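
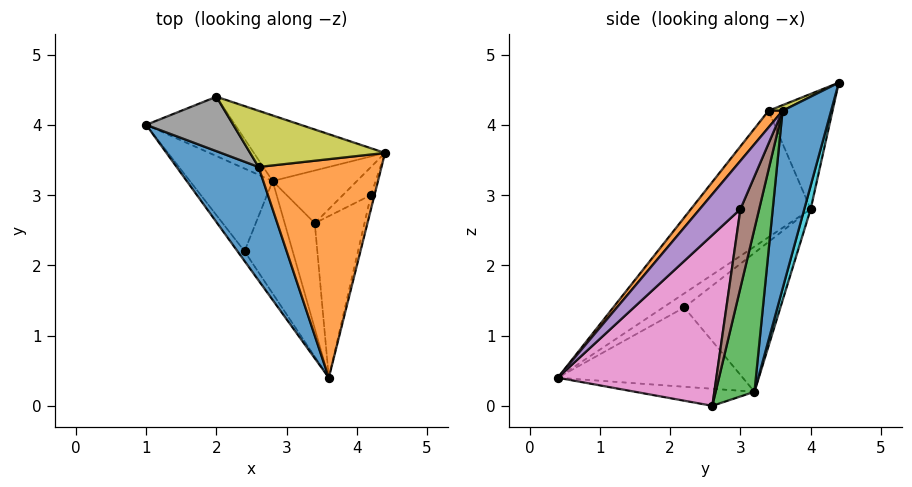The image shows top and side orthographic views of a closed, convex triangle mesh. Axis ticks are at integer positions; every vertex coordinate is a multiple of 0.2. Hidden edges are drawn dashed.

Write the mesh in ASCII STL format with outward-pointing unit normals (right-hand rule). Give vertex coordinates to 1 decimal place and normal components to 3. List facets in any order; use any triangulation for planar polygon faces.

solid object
 facet normal -0.603 -0.696 0.391
  outer loop
   vertex 2.6 3.4 4.2
   vertex 1.0 4.0 2.8
   vertex 3.6 0.4 0.4
  endloop
 endfacet
 facet normal 0.086 -0.771 0.631
  outer loop
   vertex 2.6 3.4 4.2
   vertex 3.6 0.4 0.4
   vertex 4.4 3.6 4.2
  endloop
 endfacet
 facet normal 0.615 0.721 -0.318
  outer loop
   vertex 2.8 3.2 0.2
   vertex 4.4 3.6 4.2
   vertex 3.4 2.6 0.0
  endloop
 endfacet
 facet normal -0.483 -0.199 -0.853
  outer loop
   vertex 2.8 3.2 0.2
   vertex 3.4 2.6 0.0
   vertex 3.6 0.4 0.4
  endloop
 endfacet
 facet normal 0.984 -0.161 -0.072
  outer loop
   vertex 4.2 3.0 2.8
   vertex 4.4 3.6 4.2
   vertex 3.6 0.4 0.4
  endloop
 endfacet
 facet normal 0.852 0.426 -0.304
  outer loop
   vertex 4.2 3.0 2.8
   vertex 3.4 2.6 0.0
   vertex 4.4 3.6 4.2
  endloop
 endfacet
 facet normal 0.959 0.036 -0.279
  outer loop
   vertex 4.2 3.0 2.8
   vertex 3.6 0.4 0.4
   vertex 3.4 2.6 0.0
  endloop
 endfacet
 facet normal -0.647 -0.584 0.489
  outer loop
   vertex 2.0 4.4 4.6
   vertex 1.0 4.0 2.8
   vertex 2.6 3.4 4.2
  endloop
 endfacet
 facet normal 0.039 -0.351 0.936
  outer loop
   vertex 2.0 4.4 4.6
   vertex 2.6 3.4 4.2
   vertex 4.4 3.6 4.2
  endloop
 endfacet
 facet normal 0.066 0.966 -0.251
  outer loop
   vertex 2.0 4.4 4.6
   vertex 2.8 3.2 0.2
   vertex 1.0 4.0 2.8
  endloop
 endfacet
 facet normal 0.279 0.938 -0.205
  outer loop
   vertex 2.0 4.4 4.6
   vertex 4.4 3.6 4.2
   vertex 2.8 3.2 0.2
  endloop
 endfacet
 facet normal -0.845 -0.329 -0.422
  outer loop
   vertex 2.4 2.2 1.4
   vertex 3.6 0.4 0.4
   vertex 1.0 4.0 2.8
  endloop
 endfacet
 facet normal -0.829 -0.261 -0.494
  outer loop
   vertex 2.4 2.2 1.4
   vertex 1.0 4.0 2.8
   vertex 2.8 3.2 0.2
  endloop
 endfacet
 facet normal -0.823 -0.271 -0.500
  outer loop
   vertex 2.4 2.2 1.4
   vertex 2.8 3.2 0.2
   vertex 3.6 0.4 0.4
  endloop
 endfacet
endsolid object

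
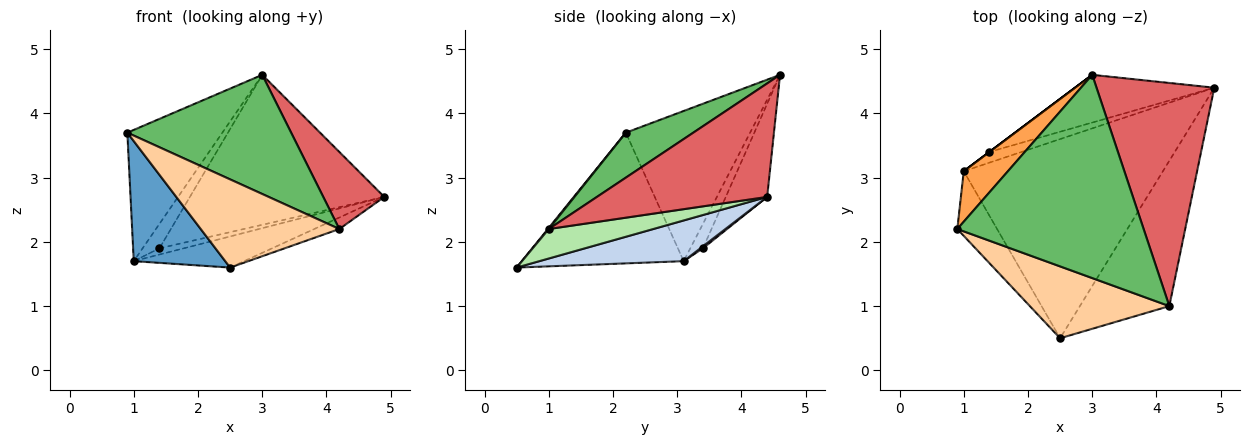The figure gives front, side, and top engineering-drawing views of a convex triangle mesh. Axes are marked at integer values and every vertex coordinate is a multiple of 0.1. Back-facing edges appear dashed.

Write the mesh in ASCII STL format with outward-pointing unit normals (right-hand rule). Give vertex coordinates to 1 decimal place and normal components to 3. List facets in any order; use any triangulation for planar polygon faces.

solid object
 facet normal -0.842 -0.476 -0.256
  outer loop
   vertex 1.0 3.1 1.7
   vertex 2.5 0.5 1.6
   vertex 0.9 2.2 3.7
  endloop
 endfacet
 facet normal 0.198 0.151 -0.968
  outer loop
   vertex 1.0 3.1 1.7
   vertex 4.9 4.4 2.7
   vertex 2.5 0.5 1.6
  endloop
 endfacet
 facet normal -0.774 0.592 0.228
  outer loop
   vertex 1.0 3.1 1.7
   vertex 0.9 2.2 3.7
   vertex 3.0 4.6 4.6
  endloop
 endfacet
 facet normal 0.005 -0.775 0.632
  outer loop
   vertex 4.2 1.0 2.2
   vertex 0.9 2.2 3.7
   vertex 2.5 0.5 1.6
  endloop
 endfacet
 facet normal 0.204 -0.495 0.845
  outer loop
   vertex 4.2 1.0 2.2
   vertex 3.0 4.6 4.6
   vertex 0.9 2.2 3.7
  endloop
 endfacet
 facet normal 0.312 0.075 -0.947
  outer loop
   vertex 4.2 1.0 2.2
   vertex 2.5 0.5 1.6
   vertex 4.9 4.4 2.7
  endloop
 endfacet
 facet normal 0.673 -0.241 0.699
  outer loop
   vertex 4.2 1.0 2.2
   vertex 4.9 4.4 2.7
   vertex 3.0 4.6 4.6
  endloop
 endfacet
 facet normal -0.199 0.934 -0.297
  outer loop
   vertex 1.4 3.4 1.9
   vertex 3.0 4.6 4.6
   vertex 4.9 4.4 2.7
  endloop
 endfacet
 facet normal 0.053 0.504 -0.862
  outer loop
   vertex 1.4 3.4 1.9
   vertex 4.9 4.4 2.7
   vertex 1.0 3.1 1.7
  endloop
 endfacet
 facet normal -0.600 0.800 0.000
  outer loop
   vertex 1.4 3.4 1.9
   vertex 1.0 3.1 1.7
   vertex 3.0 4.6 4.6
  endloop
 endfacet
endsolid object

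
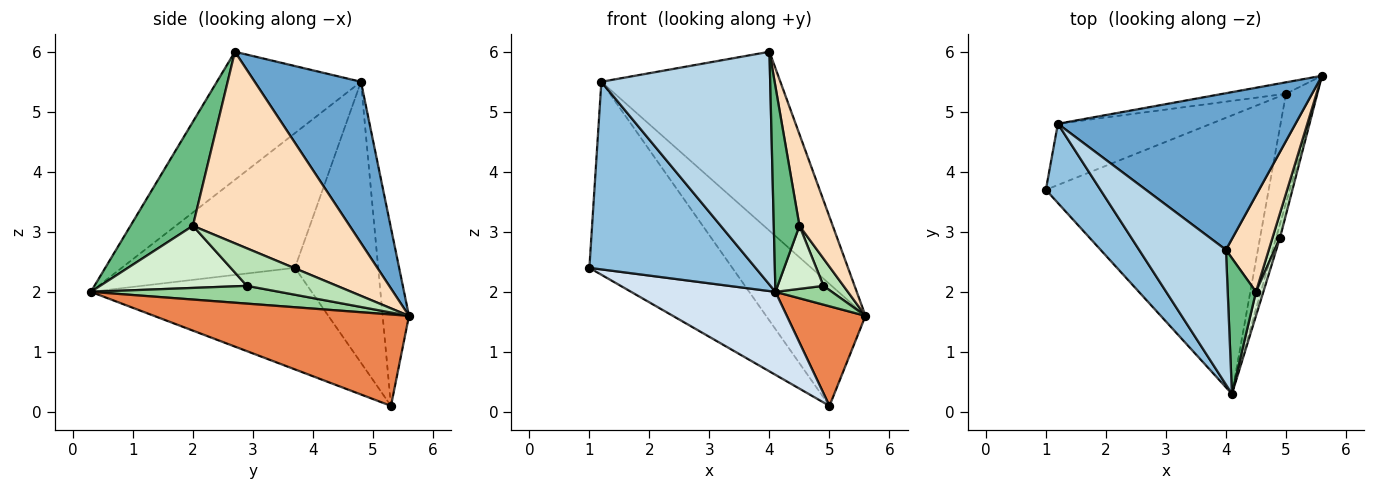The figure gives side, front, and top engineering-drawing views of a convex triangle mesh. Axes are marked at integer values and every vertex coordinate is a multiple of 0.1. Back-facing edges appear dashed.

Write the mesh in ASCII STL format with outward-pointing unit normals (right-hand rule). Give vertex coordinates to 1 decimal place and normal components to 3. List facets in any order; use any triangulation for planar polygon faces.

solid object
 facet normal 0.408 0.687 0.601
  outer loop
   vertex 1.2 4.8 5.5
   vertex 4.0 2.7 6.0
   vertex 5.6 5.6 1.6
  endloop
 endfacet
 facet normal -0.693 -0.665 0.280
  outer loop
   vertex 1.2 4.8 5.5
   vertex 1.0 3.7 2.4
   vertex 4.1 0.3 2.0
  endloop
 endfacet
 facet normal -0.594 -0.696 0.403
  outer loop
   vertex 1.2 4.8 5.5
   vertex 4.1 0.3 2.0
   vertex 4.0 2.7 6.0
  endloop
 endfacet
 facet normal -0.400 -0.262 -0.878
  outer loop
   vertex 5.0 5.3 0.1
   vertex 4.1 0.3 2.0
   vertex 1.0 3.7 2.4
  endloop
 endfacet
 facet normal 0.909 -0.281 -0.308
  outer loop
   vertex 5.0 5.3 0.1
   vertex 5.6 5.6 1.6
   vertex 4.1 0.3 2.0
  endloop
 endfacet
 facet normal -0.485 0.833 -0.264
  outer loop
   vertex 5.0 5.3 0.1
   vertex 1.0 3.7 2.4
   vertex 1.2 4.8 5.5
  endloop
 endfacet
 facet normal -0.255 0.963 -0.090
  outer loop
   vertex 5.0 5.3 0.1
   vertex 1.2 4.8 5.5
   vertex 5.6 5.6 1.6
  endloop
 endfacet
 facet normal 0.956 -0.203 0.214
  outer loop
   vertex 4.5 2.0 3.1
   vertex 5.6 5.6 1.6
   vertex 4.0 2.7 6.0
  endloop
 endfacet
 facet normal 0.897 -0.369 0.244
  outer loop
   vertex 4.5 2.0 3.1
   vertex 4.0 2.7 6.0
   vertex 4.1 0.3 2.0
  endloop
 endfacet
 facet normal 0.938 -0.281 -0.203
  outer loop
   vertex 4.9 2.9 2.1
   vertex 4.1 0.3 2.0
   vertex 5.6 5.6 1.6
  endloop
 endfacet
 facet normal 0.958 -0.213 0.192
  outer loop
   vertex 4.9 2.9 2.1
   vertex 5.6 5.6 1.6
   vertex 4.5 2.0 3.1
  endloop
 endfacet
 facet normal 0.948 -0.296 0.113
  outer loop
   vertex 4.9 2.9 2.1
   vertex 4.5 2.0 3.1
   vertex 4.1 0.3 2.0
  endloop
 endfacet
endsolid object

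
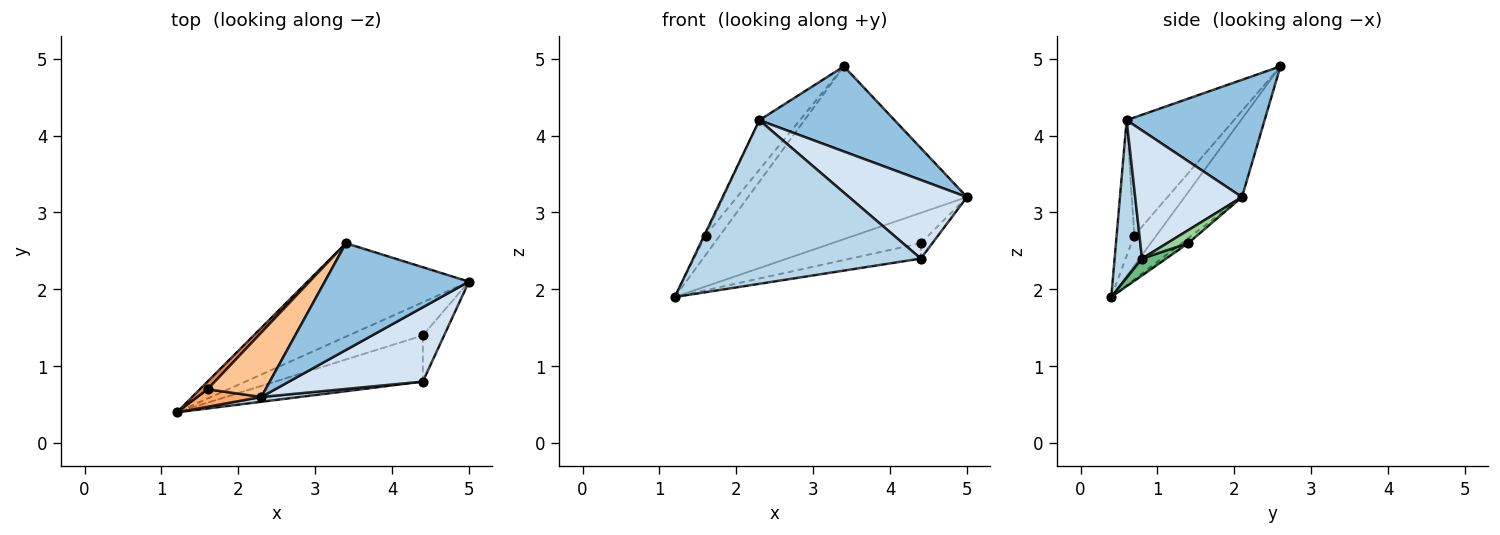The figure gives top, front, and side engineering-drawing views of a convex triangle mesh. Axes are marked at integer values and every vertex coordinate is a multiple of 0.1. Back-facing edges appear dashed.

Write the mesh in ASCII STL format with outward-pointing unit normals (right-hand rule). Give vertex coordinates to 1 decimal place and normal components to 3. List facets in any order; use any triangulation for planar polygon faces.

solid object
 facet normal -0.225 0.857 -0.464
  outer loop
   vertex 3.4 2.6 4.9
   vertex 5.0 2.1 3.2
   vertex 1.2 0.4 1.9
  endloop
 endfacet
 facet normal 0.537 -0.526 0.660
  outer loop
   vertex 2.3 0.6 4.2
   vertex 5.0 2.1 3.2
   vertex 3.4 2.6 4.9
  endloop
 endfacet
 facet normal 0.119 -0.992 0.029
  outer loop
   vertex 4.4 0.8 2.4
   vertex 2.3 0.6 4.2
   vertex 1.2 0.4 1.9
  endloop
 endfacet
 facet normal 0.550 -0.607 0.574
  outer loop
   vertex 4.4 0.8 2.4
   vertex 5.0 2.1 3.2
   vertex 2.3 0.6 4.2
  endloop
 endfacet
 facet normal -0.819 0.534 0.210
  outer loop
   vertex 1.6 0.7 2.7
   vertex 3.4 2.6 4.9
   vertex 1.2 0.4 1.9
  endloop
 endfacet
 facet normal -0.902 0.068 0.426
  outer loop
   vertex 1.6 0.7 2.7
   vertex 1.2 0.4 1.9
   vertex 2.3 0.6 4.2
  endloop
 endfacet
 facet normal -0.850 0.321 0.418
  outer loop
   vertex 1.6 0.7 2.7
   vertex 2.3 0.6 4.2
   vertex 3.4 2.6 4.9
  endloop
 endfacet
 facet normal -0.049 0.674 -0.737
  outer loop
   vertex 4.4 1.4 2.6
   vertex 1.2 0.4 1.9
   vertex 5.0 2.1 3.2
  endloop
 endfacet
 facet normal 0.108 0.314 -0.943
  outer loop
   vertex 4.4 1.4 2.6
   vertex 4.4 0.8 2.4
   vertex 1.2 0.4 1.9
  endloop
 endfacet
 facet normal 0.502 0.274 -0.821
  outer loop
   vertex 4.4 1.4 2.6
   vertex 5.0 2.1 3.2
   vertex 4.4 0.8 2.4
  endloop
 endfacet
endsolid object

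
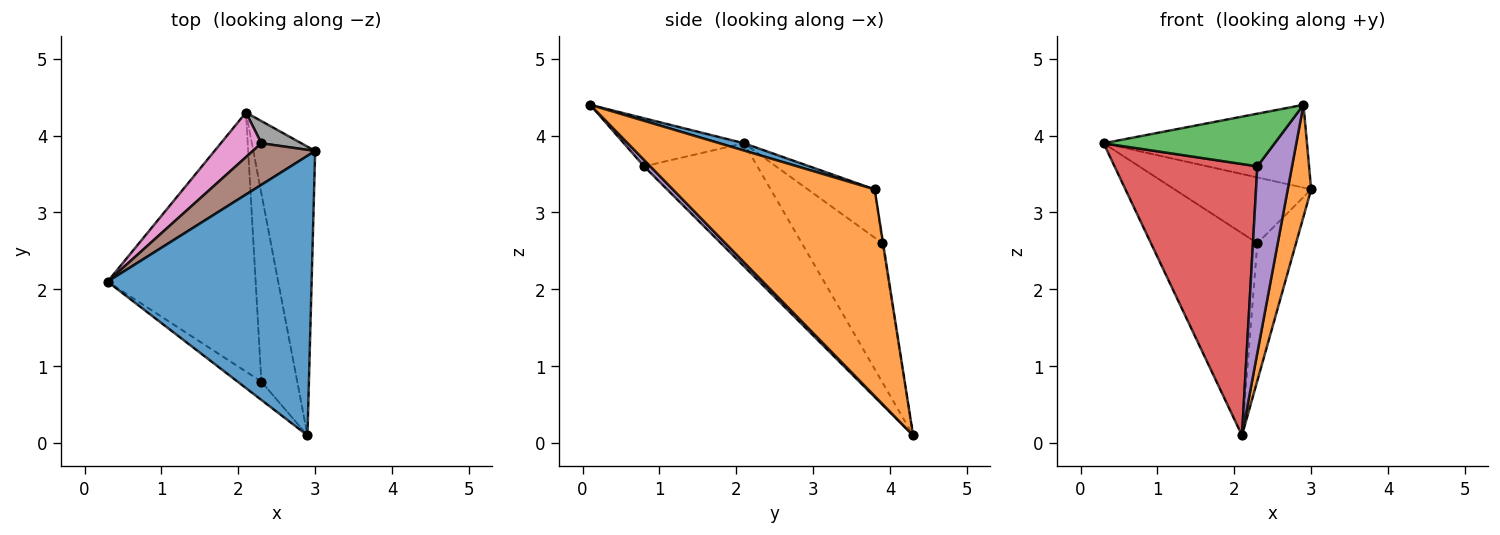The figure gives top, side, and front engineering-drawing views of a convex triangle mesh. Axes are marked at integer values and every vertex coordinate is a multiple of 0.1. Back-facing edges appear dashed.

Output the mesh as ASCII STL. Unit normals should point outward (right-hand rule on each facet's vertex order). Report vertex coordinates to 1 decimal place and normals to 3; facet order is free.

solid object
 facet normal 0.034 0.284 0.958
  outer loop
   vertex 2.9 0.1 4.4
   vertex 3.0 3.8 3.3
   vertex 0.3 2.1 3.9
  endloop
 endfacet
 facet normal 0.952 -0.110 -0.285
  outer loop
   vertex 2.1 4.3 0.1
   vertex 3.0 3.8 3.3
   vertex 2.9 0.1 4.4
  endloop
 endfacet
 facet normal -0.553 -0.787 -0.274
  outer loop
   vertex 2.3 0.8 3.6
   vertex 2.9 0.1 4.4
   vertex 0.3 2.1 3.9
  endloop
 endfacet
 facet normal -0.498 -0.627 -0.599
  outer loop
   vertex 2.3 0.8 3.6
   vertex 0.3 2.1 3.9
   vertex 2.1 4.3 0.1
  endloop
 endfacet
 facet normal 0.126 -0.698 -0.705
  outer loop
   vertex 2.3 0.8 3.6
   vertex 2.1 4.3 0.1
   vertex 2.9 0.1 4.4
  endloop
 endfacet
 facet normal -0.382 0.781 0.494
  outer loop
   vertex 2.3 3.9 2.6
   vertex 0.3 2.1 3.9
   vertex 3.0 3.8 3.3
  endloop
 endfacet
 facet normal -0.594 0.785 0.173
  outer loop
   vertex 2.3 3.9 2.6
   vertex 2.1 4.3 0.1
   vertex 0.3 2.1 3.9
  endloop
 endfacet
 facet normal -0.018 0.987 0.159
  outer loop
   vertex 2.3 3.9 2.6
   vertex 3.0 3.8 3.3
   vertex 2.1 4.3 0.1
  endloop
 endfacet
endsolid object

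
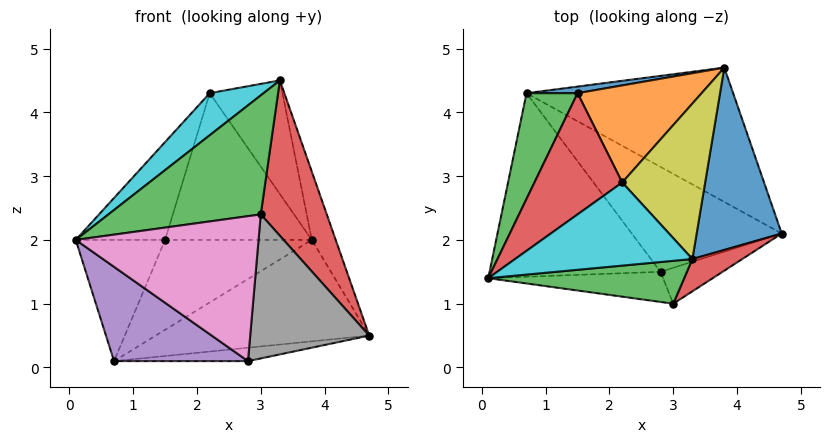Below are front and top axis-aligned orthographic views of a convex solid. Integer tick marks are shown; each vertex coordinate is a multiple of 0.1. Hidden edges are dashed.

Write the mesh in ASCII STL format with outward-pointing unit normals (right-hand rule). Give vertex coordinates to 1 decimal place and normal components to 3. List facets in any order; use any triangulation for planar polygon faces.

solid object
 facet normal 0.932 0.127 0.339
  outer loop
   vertex 3.3 1.7 4.5
   vertex 4.7 2.1 0.5
   vertex 3.8 4.7 2.0
  endloop
 endfacet
 facet normal 0.380 0.557 -0.738
  outer loop
   vertex 0.7 4.3 0.1
   vertex 3.8 4.7 2.0
   vertex 4.7 2.1 0.5
  endloop
 endfacet
 facet normal -0.174 -0.927 0.334
  outer loop
   vertex 3.0 1.0 2.4
   vertex 3.3 1.7 4.5
   vertex 0.1 1.4 2.0
  endloop
 endfacet
 facet normal 0.652 -0.742 0.154
  outer loop
   vertex 3.0 1.0 2.4
   vertex 4.7 2.1 0.5
   vertex 3.3 1.7 4.5
  endloop
 endfacet
 facet normal -0.520 -0.390 -0.760
  outer loop
   vertex 2.8 1.5 0.1
   vertex 0.1 1.4 2.0
   vertex 0.7 4.3 0.1
  endloop
 endfacet
 facet normal 0.166 0.125 -0.978
  outer loop
   vertex 2.8 1.5 0.1
   vertex 0.7 4.3 0.1
   vertex 4.7 2.1 0.5
  endloop
 endfacet
 facet normal -0.106 -0.974 -0.202
  outer loop
   vertex 2.8 1.5 0.1
   vertex 3.0 1.0 2.4
   vertex 0.1 1.4 2.0
  endloop
 endfacet
 facet normal 0.337 -0.914 -0.228
  outer loop
   vertex 2.8 1.5 0.1
   vertex 4.7 2.1 0.5
   vertex 3.0 1.0 2.4
  endloop
 endfacet
 facet normal 0.445 0.528 0.723
  outer loop
   vertex 2.2 2.9 4.3
   vertex 3.3 1.7 4.5
   vertex 3.8 4.7 2.0
  endloop
 endfacet
 facet normal -0.548 -0.378 0.746
  outer loop
   vertex 2.2 2.9 4.3
   vertex 0.1 1.4 2.0
   vertex 3.3 1.7 4.5
  endloop
 endfacet
 facet normal -0.171 0.983 0.072
  outer loop
   vertex 1.5 4.3 2.0
   vertex 3.8 4.7 2.0
   vertex 0.7 4.3 0.1
  endloop
 endfacet
 facet normal -0.144 0.825 0.546
  outer loop
   vertex 1.5 4.3 2.0
   vertex 2.2 2.9 4.3
   vertex 3.8 4.7 2.0
  endloop
 endfacet
 facet normal -0.842 0.407 0.355
  outer loop
   vertex 1.5 4.3 2.0
   vertex 0.7 4.3 0.1
   vertex 0.1 1.4 2.0
  endloop
 endfacet
 facet normal -0.793 0.383 0.474
  outer loop
   vertex 1.5 4.3 2.0
   vertex 0.1 1.4 2.0
   vertex 2.2 2.9 4.3
  endloop
 endfacet
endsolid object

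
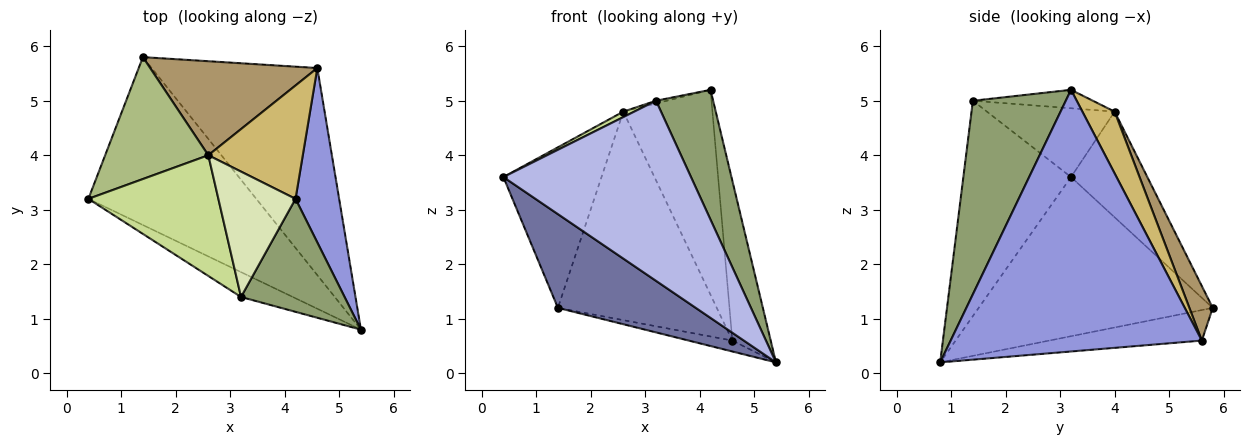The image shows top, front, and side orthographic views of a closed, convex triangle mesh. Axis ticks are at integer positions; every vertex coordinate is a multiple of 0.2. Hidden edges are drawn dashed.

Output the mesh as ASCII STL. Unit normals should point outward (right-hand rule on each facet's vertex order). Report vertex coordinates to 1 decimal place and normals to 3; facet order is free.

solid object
 facet normal -0.638 -0.376 -0.673
  outer loop
   vertex 1.4 5.8 1.2
   vertex 5.4 0.8 0.2
   vertex 0.4 3.2 3.6
  endloop
 endfacet
 facet normal -0.181 0.052 -0.982
  outer loop
   vertex 4.6 5.6 0.6
   vertex 5.4 0.8 0.2
   vertex 1.4 5.8 1.2
  endloop
 endfacet
 facet normal 0.975 0.149 0.163
  outer loop
   vertex 4.6 5.6 0.6
   vertex 4.2 3.2 5.2
   vertex 5.4 0.8 0.2
  endloop
 endfacet
 facet normal -0.494 -0.861 -0.119
  outer loop
   vertex 3.2 1.4 5.0
   vertex 0.4 3.2 3.6
   vertex 5.4 0.8 0.2
  endloop
 endfacet
 facet normal 0.775 -0.477 0.415
  outer loop
   vertex 3.2 1.4 5.0
   vertex 5.4 0.8 0.2
   vertex 4.2 3.2 5.2
  endloop
 endfacet
 facet normal -0.527 0.677 0.514
  outer loop
   vertex 2.6 4.0 4.8
   vertex 1.4 5.8 1.2
   vertex 0.4 3.2 3.6
  endloop
 endfacet
 facet normal -0.467 -0.040 0.883
  outer loop
   vertex 2.6 4.0 4.8
   vertex 0.4 3.2 3.6
   vertex 3.2 1.4 5.0
  endloop
 endfacet
 facet normal -0.233 0.021 0.972
  outer loop
   vertex 2.6 4.0 4.8
   vertex 3.2 1.4 5.0
   vertex 4.2 3.2 5.2
  endloop
 endfacet
 facet normal 0.133 0.904 0.407
  outer loop
   vertex 2.6 4.0 4.8
   vertex 4.6 5.6 0.6
   vertex 1.4 5.8 1.2
  endloop
 endfacet
 facet normal 0.302 0.834 0.461
  outer loop
   vertex 2.6 4.0 4.8
   vertex 4.2 3.2 5.2
   vertex 4.6 5.6 0.6
  endloop
 endfacet
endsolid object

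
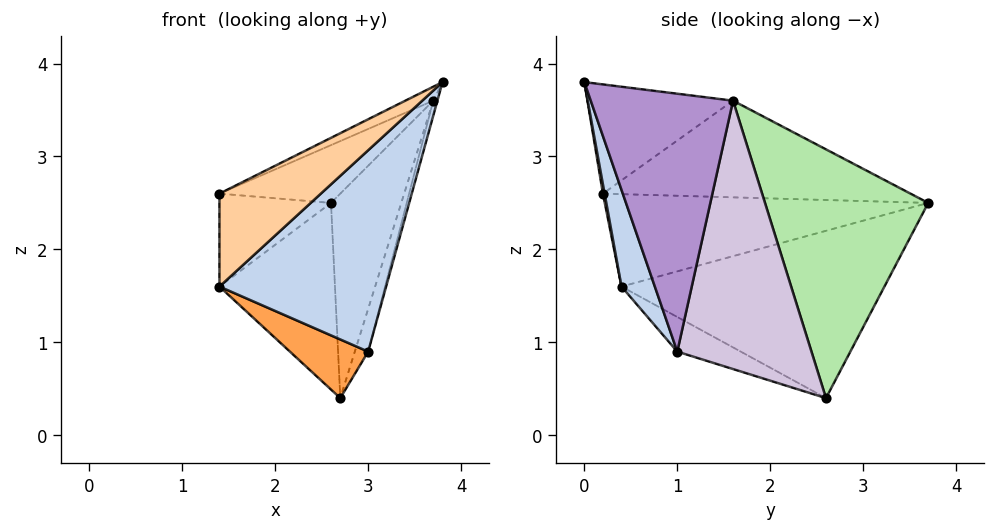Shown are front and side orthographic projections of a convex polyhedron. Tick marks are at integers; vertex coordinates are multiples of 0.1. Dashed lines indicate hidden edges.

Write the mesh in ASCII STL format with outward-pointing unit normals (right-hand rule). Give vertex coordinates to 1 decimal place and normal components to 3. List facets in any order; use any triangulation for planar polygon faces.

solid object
 facet normal -0.887 0.390 -0.246
  outer loop
   vertex 2.7 2.6 0.4
   vertex 1.4 0.4 1.6
   vertex 2.6 3.7 2.5
  endloop
 endfacet
 facet normal 0.183 -0.913 -0.365
  outer loop
   vertex 3.0 1.0 0.9
   vertex 3.8 0.0 3.8
   vertex 1.4 0.4 1.6
  endloop
 endfacet
 facet normal -0.270 -0.333 -0.903
  outer loop
   vertex 3.0 1.0 0.9
   vertex 1.4 0.4 1.6
   vertex 2.7 2.6 0.4
  endloop
 endfacet
 facet normal 0.016 -0.980 -0.196
  outer loop
   vertex 1.4 0.2 2.6
   vertex 1.4 0.4 1.6
   vertex 3.8 0.0 3.8
  endloop
 endfacet
 facet normal -0.943 0.325 0.065
  outer loop
   vertex 1.4 0.2 2.6
   vertex 2.6 3.7 2.5
   vertex 1.4 0.4 1.6
  endloop
 endfacet
 facet normal 0.906 0.390 -0.161
  outer loop
   vertex 3.7 1.6 3.6
   vertex 2.7 2.6 0.4
   vertex 2.6 3.7 2.5
  endloop
 endfacet
 facet normal -0.440 0.084 0.894
  outer loop
   vertex 3.7 1.6 3.6
   vertex 1.4 0.2 2.6
   vertex 3.8 0.0 3.8
  endloop
 endfacet
 facet normal -0.487 0.191 0.852
  outer loop
   vertex 3.7 1.6 3.6
   vertex 2.6 3.7 2.5
   vertex 1.4 0.2 2.6
  endloop
 endfacet
 facet normal 0.966 0.028 -0.257
  outer loop
   vertex 3.7 1.6 3.6
   vertex 3.8 0.0 3.8
   vertex 3.0 1.0 0.9
  endloop
 endfacet
 facet normal 0.958 0.095 -0.270
  outer loop
   vertex 3.7 1.6 3.6
   vertex 3.0 1.0 0.9
   vertex 2.7 2.6 0.4
  endloop
 endfacet
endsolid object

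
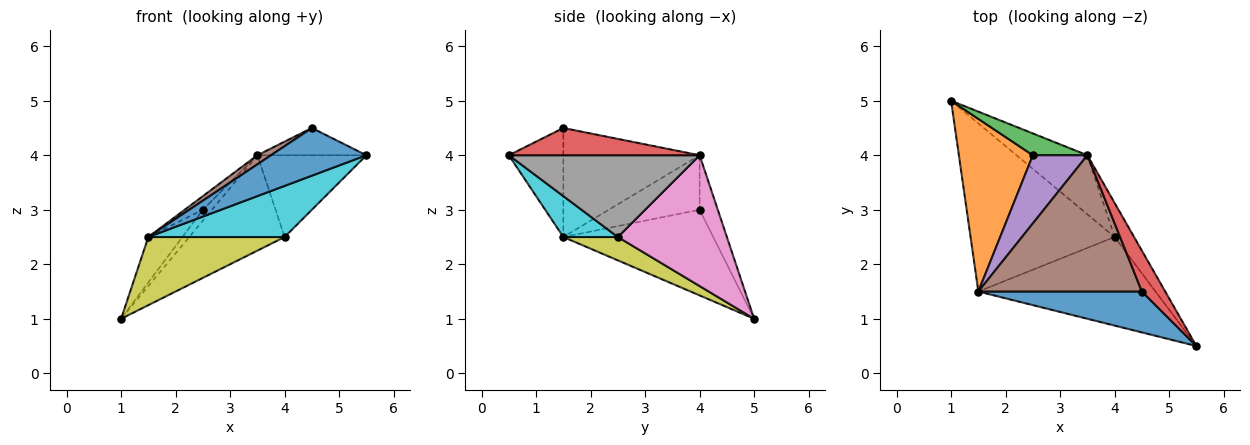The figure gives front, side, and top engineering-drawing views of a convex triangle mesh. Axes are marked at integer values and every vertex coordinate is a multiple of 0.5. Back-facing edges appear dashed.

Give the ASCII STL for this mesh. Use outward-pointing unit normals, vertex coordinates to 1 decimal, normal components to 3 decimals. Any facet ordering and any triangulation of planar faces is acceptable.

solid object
 facet normal -0.398 -0.697 0.597
  outer loop
   vertex 1.5 1.5 2.5
   vertex 5.5 0.5 4.0
   vertex 4.5 1.5 4.5
  endloop
 endfacet
 facet normal -0.746 0.170 0.644
  outer loop
   vertex 1.5 1.5 2.5
   vertex 2.5 4.0 3.0
   vertex 1.0 5.0 1.0
  endloop
 endfacet
 facet normal -0.667 0.333 0.667
  outer loop
   vertex 3.5 4.0 4.0
   vertex 1.0 5.0 1.0
   vertex 2.5 4.0 3.0
  endloop
 endfacet
 facet normal 0.697 0.398 0.597
  outer loop
   vertex 3.5 4.0 4.0
   vertex 4.5 1.5 4.5
   vertex 5.5 0.5 4.0
  endloop
 endfacet
 facet normal -0.700 0.140 0.700
  outer loop
   vertex 3.5 4.0 4.0
   vertex 2.5 4.0 3.0
   vertex 1.5 1.5 2.5
  endloop
 endfacet
 facet normal -0.554 -0.055 0.831
  outer loop
   vertex 3.5 4.0 4.0
   vertex 1.5 1.5 2.5
   vertex 4.5 1.5 4.5
  endloop
 endfacet
 facet normal 0.697 0.610 -0.377
  outer loop
   vertex 4.0 2.5 2.5
   vertex 1.0 5.0 1.0
   vertex 3.5 4.0 4.0
  endloop
 endfacet
 facet normal 0.850 0.486 -0.202
  outer loop
   vertex 4.0 2.5 2.5
   vertex 3.5 4.0 4.0
   vertex 5.5 0.5 4.0
  endloop
 endfacet
 facet normal 0.149 -0.372 -0.916
  outer loop
   vertex 4.0 2.5 2.5
   vertex 1.5 1.5 2.5
   vertex 1.0 5.0 1.0
  endloop
 endfacet
 facet normal 0.196 -0.490 -0.849
  outer loop
   vertex 4.0 2.5 2.5
   vertex 5.5 0.5 4.0
   vertex 1.5 1.5 2.5
  endloop
 endfacet
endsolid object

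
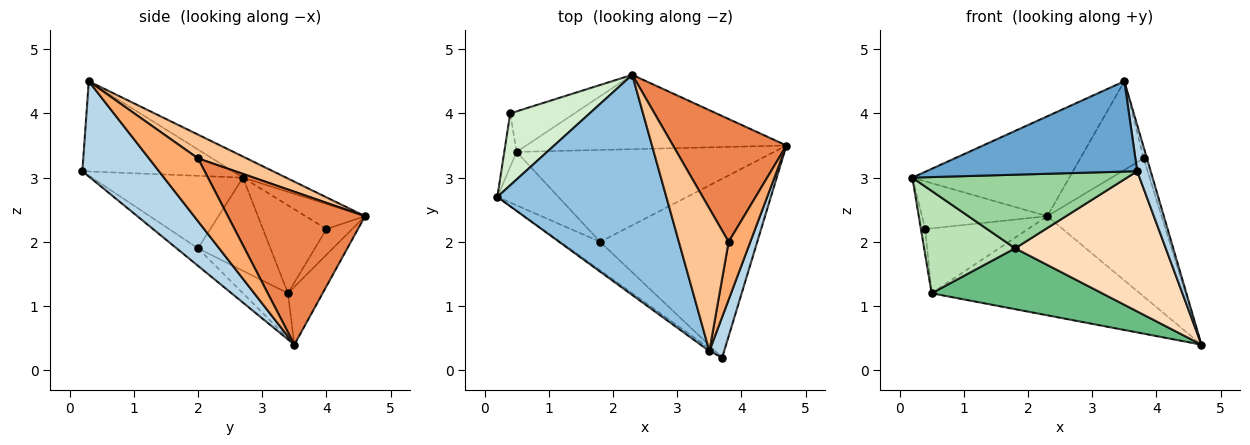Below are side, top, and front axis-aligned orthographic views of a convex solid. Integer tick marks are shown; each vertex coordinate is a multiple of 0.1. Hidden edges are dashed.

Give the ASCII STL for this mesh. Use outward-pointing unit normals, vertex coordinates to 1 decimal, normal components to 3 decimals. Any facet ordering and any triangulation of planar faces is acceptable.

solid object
 facet normal -0.581 -0.814 -0.025
  outer loop
   vertex 3.5 0.3 4.5
   vertex 0.2 2.7 3.0
   vertex 3.7 0.2 3.1
  endloop
 endfacet
 facet normal -0.113 0.410 0.905
  outer loop
   vertex 3.5 0.3 4.5
   vertex 2.3 4.6 2.4
   vertex 0.2 2.7 3.0
  endloop
 endfacet
 facet normal 0.974 -0.171 0.151
  outer loop
   vertex 3.5 0.3 4.5
   vertex 3.7 0.2 3.1
   vertex 4.7 3.5 0.4
  endloop
 endfacet
 facet normal -0.132 0.793 -0.595
  outer loop
   vertex 0.5 3.4 1.2
   vertex 2.3 4.6 2.4
   vertex 4.7 3.5 0.4
  endloop
 endfacet
 facet normal 0.667 0.556 0.495
  outer loop
   vertex 3.8 2.0 3.3
   vertex 4.7 3.5 0.4
   vertex 2.3 4.6 2.4
  endloop
 endfacet
 facet normal 0.943 0.063 0.326
  outer loop
   vertex 3.8 2.0 3.3
   vertex 3.5 0.3 4.5
   vertex 4.7 3.5 0.4
  endloop
 endfacet
 facet normal 0.376 0.489 0.787
  outer loop
   vertex 3.8 2.0 3.3
   vertex 2.3 4.6 2.4
   vertex 3.5 0.3 4.5
  endloop
 endfacet
 facet normal -0.087 -0.615 -0.784
  outer loop
   vertex 1.8 2.0 1.9
   vertex 4.7 3.5 0.4
   vertex 3.7 0.2 3.1
  endloop
 endfacet
 facet normal -0.144 -0.546 -0.825
  outer loop
   vertex 1.8 2.0 1.9
   vertex 0.5 3.4 1.2
   vertex 4.7 3.5 0.4
  endloop
 endfacet
 facet normal -0.548 -0.780 -0.301
  outer loop
   vertex 1.8 2.0 1.9
   vertex 3.7 0.2 3.1
   vertex 0.2 2.7 3.0
  endloop
 endfacet
 facet normal -0.577 -0.724 -0.378
  outer loop
   vertex 1.8 2.0 1.9
   vertex 0.2 2.7 3.0
   vertex 0.5 3.4 1.2
  endloop
 endfacet
 facet normal -0.254 0.535 0.806
  outer loop
   vertex 0.4 4.0 2.2
   vertex 0.2 2.7 3.0
   vertex 2.3 4.6 2.4
  endloop
 endfacet
 facet normal -0.988 0.067 -0.139
  outer loop
   vertex 0.4 4.0 2.2
   vertex 0.5 3.4 1.2
   vertex 0.2 2.7 3.0
  endloop
 endfacet
 facet normal -0.207 0.830 -0.518
  outer loop
   vertex 0.4 4.0 2.2
   vertex 2.3 4.6 2.4
   vertex 0.5 3.4 1.2
  endloop
 endfacet
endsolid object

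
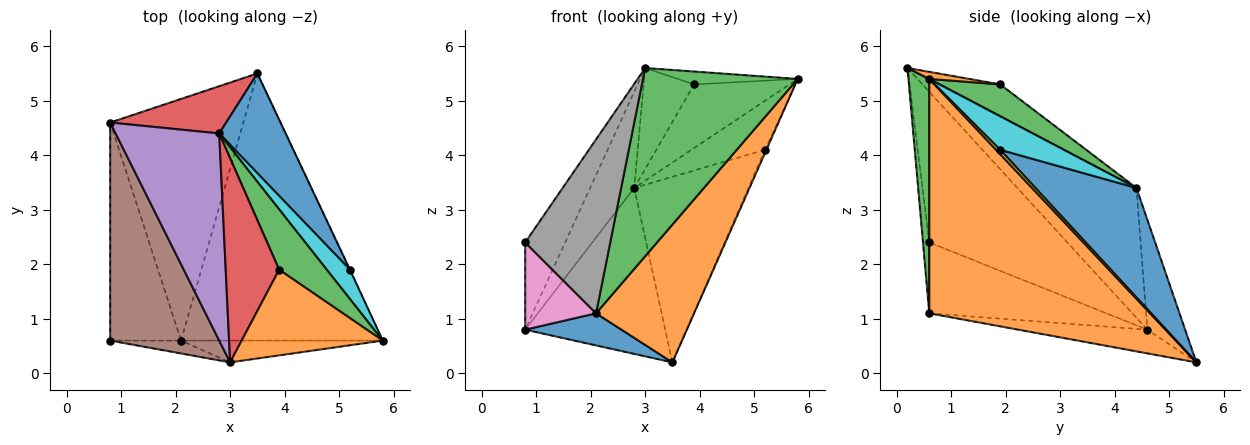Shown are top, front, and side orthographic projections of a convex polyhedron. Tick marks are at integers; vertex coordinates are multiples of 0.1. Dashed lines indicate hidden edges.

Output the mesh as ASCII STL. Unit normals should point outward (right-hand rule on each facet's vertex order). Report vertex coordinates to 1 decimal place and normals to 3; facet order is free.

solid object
 facet normal -0.174 -0.130 -0.976
  outer loop
   vertex 2.1 0.6 1.1
   vertex 0.8 4.6 0.8
   vertex 3.5 5.5 0.2
  endloop
 endfacet
 facet normal 0.718 -0.319 -0.618
  outer loop
   vertex 2.1 0.6 1.1
   vertex 3.5 5.5 0.2
   vertex 5.8 0.6 5.4
  endloop
 endfacet
 facet normal 0.133 -0.985 -0.114
  outer loop
   vertex 2.1 0.6 1.1
   vertex 5.8 0.6 5.4
   vertex 3.0 0.2 5.6
  endloop
 endfacet
 facet normal -0.251 0.931 0.265
  outer loop
   vertex 2.8 4.4 3.4
   vertex 3.5 5.5 0.2
   vertex 0.8 4.6 0.8
  endloop
 endfacet
 facet normal -0.751 0.278 0.599
  outer loop
   vertex 2.8 4.4 3.4
   vertex 0.8 4.6 0.8
   vertex 3.0 0.2 5.6
  endloop
 endfacet
 facet normal -0.789 0.228 0.571
  outer loop
   vertex 0.8 0.6 2.4
   vertex 3.0 0.2 5.6
   vertex 0.8 4.6 0.8
  endloop
 endfacet
 facet normal -0.680 -0.272 -0.680
  outer loop
   vertex 0.8 0.6 2.4
   vertex 0.8 4.6 0.8
   vertex 2.1 0.6 1.1
  endloop
 endfacet
 facet normal -0.074 -0.995 -0.074
  outer loop
   vertex 0.8 0.6 2.4
   vertex 2.1 0.6 1.1
   vertex 3.0 0.2 5.6
  endloop
 endfacet
 facet normal 0.942 0.314 -0.121
  outer loop
   vertex 5.2 1.9 4.1
   vertex 5.8 0.6 5.4
   vertex 3.5 5.5 0.2
  endloop
 endfacet
 facet normal 0.596 0.688 0.413
  outer loop
   vertex 5.2 1.9 4.1
   vertex 2.8 4.4 3.4
   vertex 5.8 0.6 5.4
  endloop
 endfacet
 facet normal 0.615 0.695 0.373
  outer loop
   vertex 5.2 1.9 4.1
   vertex 3.5 5.5 0.2
   vertex 2.8 4.4 3.4
  endloop
 endfacet
 facet normal 0.049 0.148 0.988
  outer loop
   vertex 3.9 1.9 5.3
   vertex 3.0 0.2 5.6
   vertex 5.8 0.6 5.4
  endloop
 endfacet
 facet normal 0.418 0.659 0.625
  outer loop
   vertex 3.9 1.9 5.3
   vertex 5.8 0.6 5.4
   vertex 2.8 4.4 3.4
  endloop
 endfacet
 facet normal -0.475 0.391 0.789
  outer loop
   vertex 3.9 1.9 5.3
   vertex 2.8 4.4 3.4
   vertex 3.0 0.2 5.6
  endloop
 endfacet
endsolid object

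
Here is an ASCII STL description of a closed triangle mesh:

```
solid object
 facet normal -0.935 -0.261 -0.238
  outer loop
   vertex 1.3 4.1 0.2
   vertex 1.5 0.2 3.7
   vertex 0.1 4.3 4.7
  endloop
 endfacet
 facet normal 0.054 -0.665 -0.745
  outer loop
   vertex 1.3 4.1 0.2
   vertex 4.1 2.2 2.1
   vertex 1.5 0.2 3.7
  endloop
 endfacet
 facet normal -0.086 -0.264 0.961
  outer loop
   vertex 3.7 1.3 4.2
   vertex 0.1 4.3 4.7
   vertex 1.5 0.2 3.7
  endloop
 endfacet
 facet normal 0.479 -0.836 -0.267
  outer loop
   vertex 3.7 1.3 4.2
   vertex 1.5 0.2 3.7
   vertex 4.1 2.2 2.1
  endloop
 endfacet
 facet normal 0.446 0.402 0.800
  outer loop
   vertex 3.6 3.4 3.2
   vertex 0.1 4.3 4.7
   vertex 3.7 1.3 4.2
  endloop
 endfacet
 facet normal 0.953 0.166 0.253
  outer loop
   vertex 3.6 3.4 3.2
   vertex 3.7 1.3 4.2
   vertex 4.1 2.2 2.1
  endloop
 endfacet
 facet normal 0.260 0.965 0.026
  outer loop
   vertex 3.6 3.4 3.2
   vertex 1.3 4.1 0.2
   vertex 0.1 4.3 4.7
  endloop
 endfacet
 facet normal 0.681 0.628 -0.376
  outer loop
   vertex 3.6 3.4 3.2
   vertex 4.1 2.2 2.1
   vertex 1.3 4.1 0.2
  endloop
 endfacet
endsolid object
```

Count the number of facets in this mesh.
8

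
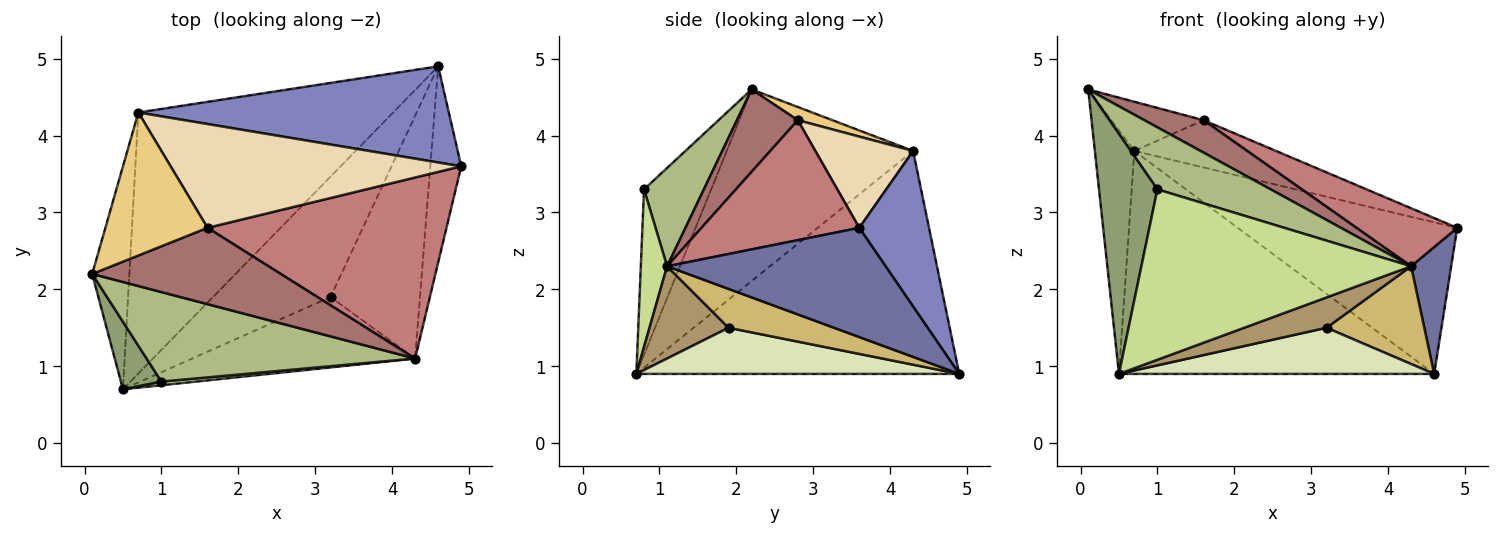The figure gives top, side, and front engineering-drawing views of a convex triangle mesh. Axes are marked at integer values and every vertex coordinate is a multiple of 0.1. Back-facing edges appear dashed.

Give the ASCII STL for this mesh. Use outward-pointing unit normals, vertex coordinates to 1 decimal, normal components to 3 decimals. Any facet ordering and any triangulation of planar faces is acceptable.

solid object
 facet normal 0.947 -0.174 -0.268
  outer loop
   vertex 4.3 1.1 2.3
   vertex 4.6 4.9 0.9
   vertex 4.9 3.6 2.8
  endloop
 endfacet
 facet normal 0.259 0.816 0.517
  outer loop
   vertex 0.7 4.3 3.8
   vertex 4.9 3.6 2.8
   vertex 4.6 4.9 0.9
  endloop
 endfacet
 facet normal -0.961 0.204 -0.186
  outer loop
   vertex 0.7 4.3 3.8
   vertex 0.5 0.7 0.9
   vertex 0.1 2.2 4.6
  endloop
 endfacet
 facet normal -0.554 0.541 -0.633
  outer loop
   vertex 0.7 4.3 3.8
   vertex 4.6 4.9 0.9
   vertex 0.5 0.7 0.9
  endloop
 endfacet
 facet normal -0.742 -0.645 0.181
  outer loop
   vertex 1.0 0.8 3.3
   vertex 0.1 2.2 4.6
   vertex 0.5 0.7 0.9
  endloop
 endfacet
 facet normal 0.288 -0.546 0.787
  outer loop
   vertex 1.0 0.8 3.3
   vertex 4.3 1.1 2.3
   vertex 0.1 2.2 4.6
  endloop
 endfacet
 facet normal 0.097 -0.995 0.021
  outer loop
   vertex 1.0 0.8 3.3
   vertex 0.5 0.7 0.9
   vertex 4.3 1.1 2.3
  endloop
 endfacet
 facet normal 0.344 -0.336 -0.877
  outer loop
   vertex 3.2 1.9 1.5
   vertex 0.5 0.7 0.9
   vertex 4.6 4.9 0.9
  endloop
 endfacet
 facet normal 0.355 -0.370 -0.858
  outer loop
   vertex 3.2 1.9 1.5
   vertex 4.3 1.1 2.3
   vertex 0.5 0.7 0.9
  endloop
 endfacet
 facet normal 0.374 -0.346 -0.860
  outer loop
   vertex 3.2 1.9 1.5
   vertex 4.6 4.9 0.9
   vertex 4.3 1.1 2.3
  endloop
 endfacet
 facet normal 0.121 0.323 0.939
  outer loop
   vertex 1.6 2.8 4.2
   vertex 0.7 4.3 3.8
   vertex 0.1 2.2 4.6
  endloop
 endfacet
 facet normal 0.275 0.398 0.875
  outer loop
   vertex 1.6 2.8 4.2
   vertex 4.9 3.6 2.8
   vertex 0.7 4.3 3.8
  endloop
 endfacet
 facet normal 0.373 -0.363 0.854
  outer loop
   vertex 1.6 2.8 4.2
   vertex 0.1 2.2 4.6
   vertex 4.3 1.1 2.3
  endloop
 endfacet
 facet normal 0.431 -0.275 0.859
  outer loop
   vertex 1.6 2.8 4.2
   vertex 4.3 1.1 2.3
   vertex 4.9 3.6 2.8
  endloop
 endfacet
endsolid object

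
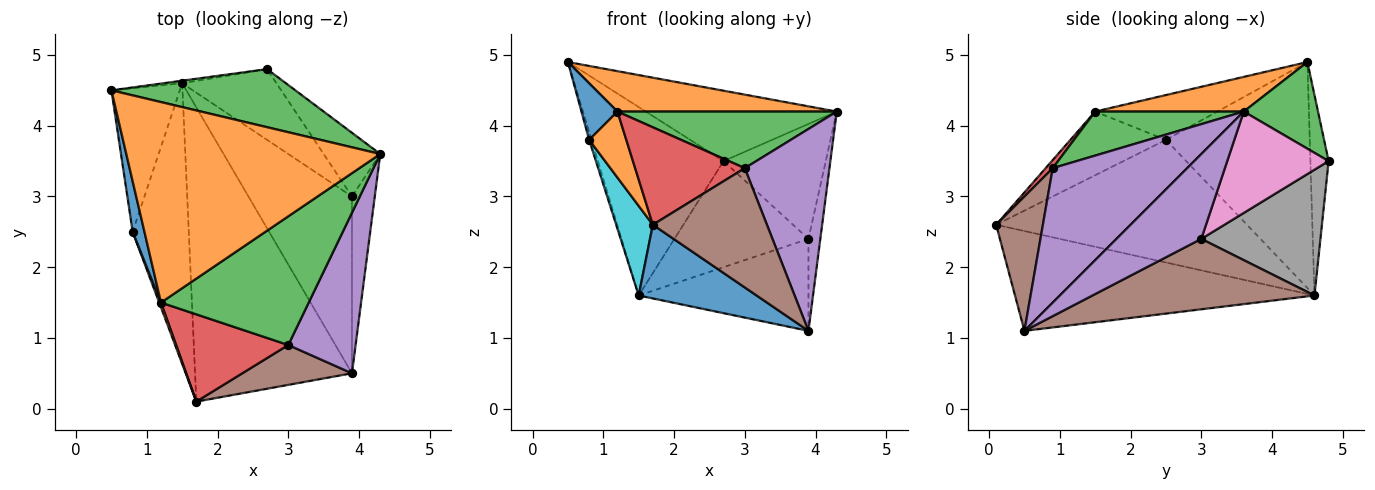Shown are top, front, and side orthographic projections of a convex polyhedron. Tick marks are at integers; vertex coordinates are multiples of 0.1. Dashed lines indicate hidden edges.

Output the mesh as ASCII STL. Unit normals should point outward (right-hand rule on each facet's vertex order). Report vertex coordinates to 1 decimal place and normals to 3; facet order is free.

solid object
 facet normal -0.525 -0.207 -0.825
  outer loop
   vertex 1.5 4.6 1.6
   vertex 3.9 0.5 1.1
   vertex 1.7 0.1 2.6
  endloop
 endfacet
 facet normal 0.133 -0.196 0.972
  outer loop
   vertex 1.2 1.5 4.2
   vertex 4.3 3.6 4.2
   vertex 0.5 4.5 4.9
  endloop
 endfacet
 facet normal 0.287 0.739 0.610
  outer loop
   vertex 2.7 4.8 3.5
   vertex 0.5 4.5 4.9
   vertex 4.3 3.6 4.2
  endloop
 endfacet
 facet normal -0.144 0.990 -0.014
  outer loop
   vertex 2.7 4.8 3.5
   vertex 1.5 4.6 1.6
   vertex 0.5 4.5 4.9
  endloop
 endfacet
 facet normal 0.957 0.134 -0.257
  outer loop
   vertex 3.9 3.0 2.4
   vertex 4.3 3.6 4.2
   vertex 3.9 0.5 1.1
  endloop
 endfacet
 facet normal 0.517 0.395 -0.760
  outer loop
   vertex 3.9 3.0 2.4
   vertex 3.9 0.5 1.1
   vertex 1.5 4.6 1.6
  endloop
 endfacet
 facet normal 0.656 0.661 -0.366
  outer loop
   vertex 3.9 3.0 2.4
   vertex 2.7 4.8 3.5
   vertex 4.3 3.6 4.2
  endloop
 endfacet
 facet normal 0.595 0.669 -0.446
  outer loop
   vertex 3.9 3.0 2.4
   vertex 1.5 4.6 1.6
   vertex 2.7 4.8 3.5
  endloop
 endfacet
 facet normal -0.957 0.016 -0.290
  outer loop
   vertex 0.8 2.5 3.8
   vertex 0.5 4.5 4.9
   vertex 1.5 4.6 1.6
  endloop
 endfacet
 facet normal -0.901 -0.132 -0.413
  outer loop
   vertex 0.8 2.5 3.8
   vertex 1.5 4.6 1.6
   vertex 1.7 0.1 2.6
  endloop
 endfacet
 facet normal -0.930 -0.274 0.245
  outer loop
   vertex 0.8 2.5 3.8
   vertex 1.2 1.5 4.2
   vertex 0.5 4.5 4.9
  endloop
 endfacet
 facet normal -0.932 -0.362 0.026
  outer loop
   vertex 0.8 2.5 3.8
   vertex 1.7 0.1 2.6
   vertex 1.2 1.5 4.2
  endloop
 endfacet
 facet normal 0.263 -0.388 0.883
  outer loop
   vertex 3.0 0.9 3.4
   vertex 4.3 3.6 4.2
   vertex 1.2 1.5 4.2
  endloop
 endfacet
 facet normal 0.048 -0.744 0.666
  outer loop
   vertex 3.0 0.9 3.4
   vertex 1.2 1.5 4.2
   vertex 1.7 0.1 2.6
  endloop
 endfacet
 facet normal 0.779 -0.491 0.390
  outer loop
   vertex 3.0 0.9 3.4
   vertex 3.9 0.5 1.1
   vertex 4.3 3.6 4.2
  endloop
 endfacet
 facet normal 0.362 -0.884 0.295
  outer loop
   vertex 3.0 0.9 3.4
   vertex 1.7 0.1 2.6
   vertex 3.9 0.5 1.1
  endloop
 endfacet
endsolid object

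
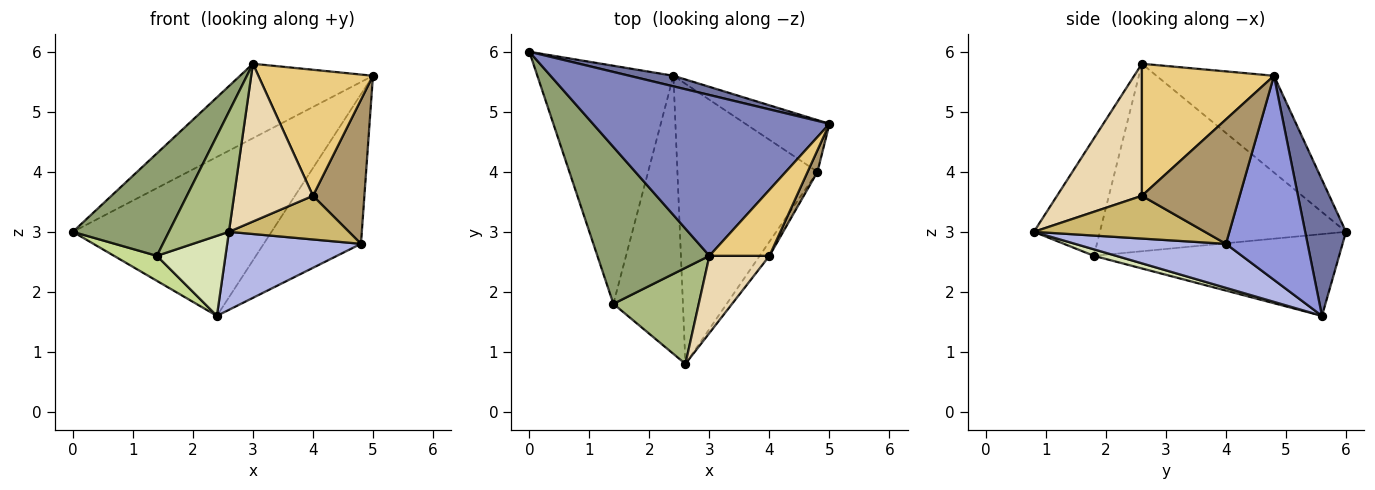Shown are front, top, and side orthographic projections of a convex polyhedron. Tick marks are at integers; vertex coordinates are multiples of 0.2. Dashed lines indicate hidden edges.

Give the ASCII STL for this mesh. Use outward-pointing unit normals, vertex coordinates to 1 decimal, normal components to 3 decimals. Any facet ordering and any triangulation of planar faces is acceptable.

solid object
 facet normal 0.201 0.977 0.065
  outer loop
   vertex 2.4 5.6 1.6
   vertex 0.0 6.0 3.0
   vertex 5.0 4.8 5.6
  endloop
 endfacet
 facet normal -0.348 0.394 0.851
  outer loop
   vertex 3.0 2.6 5.8
   vertex 5.0 4.8 5.6
   vertex 0.0 6.0 3.0
  endloop
 endfacet
 facet normal 0.622 0.740 -0.256
  outer loop
   vertex 4.8 4.0 2.8
   vertex 2.4 5.6 1.6
   vertex 5.0 4.8 5.6
  endloop
 endfacet
 facet normal 0.290 -0.257 -0.922
  outer loop
   vertex 4.8 4.0 2.8
   vertex 2.6 0.8 3.0
   vertex 2.4 5.6 1.6
  endloop
 endfacet
 facet normal -0.814 -0.318 0.486
  outer loop
   vertex 1.4 1.8 2.6
   vertex 3.0 2.6 5.8
   vertex 0.0 6.0 3.0
  endloop
 endfacet
 facet normal -0.652 -0.592 0.474
  outer loop
   vertex 1.4 1.8 2.6
   vertex 2.6 0.8 3.0
   vertex 3.0 2.6 5.8
  endloop
 endfacet
 facet normal -0.513 -0.090 -0.854
  outer loop
   vertex 1.4 1.8 2.6
   vertex 0.0 6.0 3.0
   vertex 2.4 5.6 1.6
  endloop
 endfacet
 facet normal 0.090 -0.275 -0.957
  outer loop
   vertex 1.4 1.8 2.6
   vertex 2.4 5.6 1.6
   vertex 2.6 0.8 3.0
  endloop
 endfacet
 facet normal 0.883 -0.465 0.070
  outer loop
   vertex 4.0 2.6 3.6
   vertex 4.8 4.0 2.8
   vertex 5.0 4.8 5.6
  endloop
 endfacet
 facet normal 0.805 -0.565 -0.184
  outer loop
   vertex 4.0 2.6 3.6
   vertex 2.6 0.8 3.0
   vertex 4.8 4.0 2.8
  endloop
 endfacet
 facet normal 0.714 -0.620 0.325
  outer loop
   vertex 4.0 2.6 3.6
   vertex 5.0 4.8 5.6
   vertex 3.0 2.6 5.8
  endloop
 endfacet
 facet normal 0.695 -0.646 0.316
  outer loop
   vertex 4.0 2.6 3.6
   vertex 3.0 2.6 5.8
   vertex 2.6 0.8 3.0
  endloop
 endfacet
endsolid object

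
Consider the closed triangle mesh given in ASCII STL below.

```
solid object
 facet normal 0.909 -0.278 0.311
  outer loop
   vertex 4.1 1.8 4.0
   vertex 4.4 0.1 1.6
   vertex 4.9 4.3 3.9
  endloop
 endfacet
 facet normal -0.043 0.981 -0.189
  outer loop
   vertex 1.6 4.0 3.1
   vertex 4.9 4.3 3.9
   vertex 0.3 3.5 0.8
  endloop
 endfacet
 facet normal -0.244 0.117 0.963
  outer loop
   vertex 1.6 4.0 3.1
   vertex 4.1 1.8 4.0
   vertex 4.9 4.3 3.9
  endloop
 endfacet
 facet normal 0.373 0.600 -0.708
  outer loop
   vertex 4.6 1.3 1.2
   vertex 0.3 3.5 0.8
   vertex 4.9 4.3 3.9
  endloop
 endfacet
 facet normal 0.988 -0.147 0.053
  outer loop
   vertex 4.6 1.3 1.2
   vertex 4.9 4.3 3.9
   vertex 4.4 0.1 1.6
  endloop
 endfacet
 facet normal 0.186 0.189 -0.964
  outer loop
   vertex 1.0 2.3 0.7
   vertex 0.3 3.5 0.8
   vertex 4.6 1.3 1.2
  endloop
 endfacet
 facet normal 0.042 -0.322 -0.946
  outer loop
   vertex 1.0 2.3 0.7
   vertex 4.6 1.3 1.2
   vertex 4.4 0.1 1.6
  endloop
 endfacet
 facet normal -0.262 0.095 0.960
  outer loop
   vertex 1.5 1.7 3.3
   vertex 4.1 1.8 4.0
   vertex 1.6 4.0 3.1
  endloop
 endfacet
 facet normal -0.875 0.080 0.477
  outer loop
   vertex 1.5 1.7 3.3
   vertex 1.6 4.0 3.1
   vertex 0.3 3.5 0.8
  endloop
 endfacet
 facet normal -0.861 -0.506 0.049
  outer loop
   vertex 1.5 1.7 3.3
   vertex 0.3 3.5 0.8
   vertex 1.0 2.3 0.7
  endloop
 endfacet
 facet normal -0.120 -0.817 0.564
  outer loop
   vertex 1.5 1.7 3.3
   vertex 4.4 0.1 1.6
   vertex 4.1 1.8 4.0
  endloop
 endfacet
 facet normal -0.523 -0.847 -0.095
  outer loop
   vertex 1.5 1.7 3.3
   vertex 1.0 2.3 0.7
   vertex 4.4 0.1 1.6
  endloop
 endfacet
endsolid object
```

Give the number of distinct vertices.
8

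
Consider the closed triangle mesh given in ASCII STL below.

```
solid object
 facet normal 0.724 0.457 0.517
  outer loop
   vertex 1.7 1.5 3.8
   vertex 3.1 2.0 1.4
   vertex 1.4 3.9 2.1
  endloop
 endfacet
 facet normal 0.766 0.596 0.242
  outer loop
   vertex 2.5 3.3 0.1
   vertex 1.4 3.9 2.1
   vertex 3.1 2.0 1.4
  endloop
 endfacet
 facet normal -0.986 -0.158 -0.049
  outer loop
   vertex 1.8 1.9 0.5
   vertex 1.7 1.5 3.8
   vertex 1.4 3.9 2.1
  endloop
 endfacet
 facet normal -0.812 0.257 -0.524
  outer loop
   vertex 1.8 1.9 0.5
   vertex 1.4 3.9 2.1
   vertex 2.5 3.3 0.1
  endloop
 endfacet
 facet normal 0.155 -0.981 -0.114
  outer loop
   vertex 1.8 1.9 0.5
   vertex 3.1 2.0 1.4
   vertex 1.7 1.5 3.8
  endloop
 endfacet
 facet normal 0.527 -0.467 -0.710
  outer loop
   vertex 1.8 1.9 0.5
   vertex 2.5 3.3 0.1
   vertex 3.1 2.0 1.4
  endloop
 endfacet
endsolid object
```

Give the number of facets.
6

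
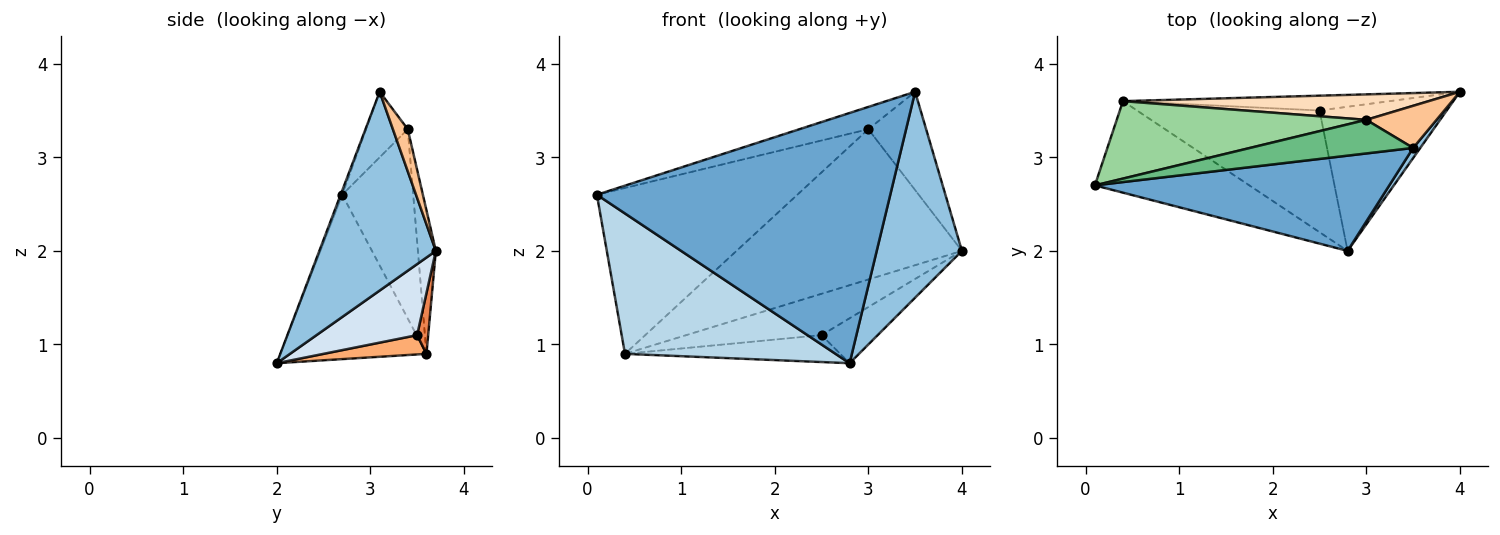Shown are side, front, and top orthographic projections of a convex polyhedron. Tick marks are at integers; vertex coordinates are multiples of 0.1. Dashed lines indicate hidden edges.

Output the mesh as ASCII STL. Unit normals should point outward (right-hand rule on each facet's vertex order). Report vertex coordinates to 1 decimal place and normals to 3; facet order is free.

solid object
 facet normal -0.005 -0.935 0.356
  outer loop
   vertex 3.5 3.1 3.7
   vertex 0.1 2.7 2.6
   vertex 2.8 2.0 0.8
  endloop
 endfacet
 facet normal 0.807 -0.590 0.029
  outer loop
   vertex 3.5 3.1 3.7
   vertex 2.8 2.0 0.8
   vertex 4.0 3.7 2.0
  endloop
 endfacet
 facet normal -0.503 -0.724 -0.472
  outer loop
   vertex 0.4 3.6 0.9
   vertex 2.8 2.0 0.8
   vertex 0.1 2.7 2.6
  endloop
 endfacet
 facet normal 0.470 0.263 -0.842
  outer loop
   vertex 2.5 3.5 1.1
   vertex 4.0 3.7 2.0
   vertex 2.8 2.0 0.8
  endloop
 endfacet
 facet normal 0.077 0.939 -0.336
  outer loop
   vertex 2.5 3.5 1.1
   vertex 0.4 3.6 0.9
   vertex 4.0 3.7 2.0
  endloop
 endfacet
 facet normal 0.103 0.215 -0.971
  outer loop
   vertex 2.5 3.5 1.1
   vertex 2.8 2.0 0.8
   vertex 0.4 3.6 0.9
  endloop
 endfacet
 facet normal 0.230 0.895 0.383
  outer loop
   vertex 3.0 3.4 3.3
   vertex 3.5 3.1 3.7
   vertex 4.0 3.7 2.0
  endloop
 endfacet
 facet normal -0.078 0.983 0.167
  outer loop
   vertex 3.0 3.4 3.3
   vertex 4.0 3.7 2.0
   vertex 0.4 3.6 0.9
  endloop
 endfacet
 facet normal -0.317 0.525 0.790
  outer loop
   vertex 3.0 3.4 3.3
   vertex 0.1 2.7 2.6
   vertex 3.5 3.1 3.7
  endloop
 endfacet
 facet normal -0.305 0.863 0.403
  outer loop
   vertex 3.0 3.4 3.3
   vertex 0.4 3.6 0.9
   vertex 0.1 2.7 2.6
  endloop
 endfacet
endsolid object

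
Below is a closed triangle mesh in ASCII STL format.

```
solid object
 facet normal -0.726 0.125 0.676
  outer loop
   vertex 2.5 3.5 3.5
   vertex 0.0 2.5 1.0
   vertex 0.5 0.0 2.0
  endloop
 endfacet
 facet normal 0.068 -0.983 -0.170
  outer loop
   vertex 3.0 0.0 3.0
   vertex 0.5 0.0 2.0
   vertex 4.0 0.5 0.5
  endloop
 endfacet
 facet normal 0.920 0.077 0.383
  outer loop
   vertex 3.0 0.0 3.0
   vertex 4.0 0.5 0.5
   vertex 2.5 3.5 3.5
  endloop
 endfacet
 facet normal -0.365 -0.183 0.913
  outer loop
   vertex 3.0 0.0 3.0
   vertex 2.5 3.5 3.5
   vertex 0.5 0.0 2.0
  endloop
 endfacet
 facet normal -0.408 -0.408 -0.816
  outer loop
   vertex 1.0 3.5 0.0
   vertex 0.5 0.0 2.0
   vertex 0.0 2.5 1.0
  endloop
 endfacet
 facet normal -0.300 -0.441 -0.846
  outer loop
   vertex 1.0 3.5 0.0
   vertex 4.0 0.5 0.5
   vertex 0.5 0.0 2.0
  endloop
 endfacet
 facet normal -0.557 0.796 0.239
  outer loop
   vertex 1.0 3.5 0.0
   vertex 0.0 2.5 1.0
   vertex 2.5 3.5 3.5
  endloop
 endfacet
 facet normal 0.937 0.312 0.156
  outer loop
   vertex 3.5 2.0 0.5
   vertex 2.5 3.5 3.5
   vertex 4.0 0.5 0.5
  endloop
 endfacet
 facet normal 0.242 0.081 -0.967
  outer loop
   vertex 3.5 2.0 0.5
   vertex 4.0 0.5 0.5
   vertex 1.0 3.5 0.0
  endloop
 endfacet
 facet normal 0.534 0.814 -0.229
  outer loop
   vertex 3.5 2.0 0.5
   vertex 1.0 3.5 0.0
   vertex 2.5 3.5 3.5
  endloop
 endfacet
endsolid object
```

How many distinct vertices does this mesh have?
7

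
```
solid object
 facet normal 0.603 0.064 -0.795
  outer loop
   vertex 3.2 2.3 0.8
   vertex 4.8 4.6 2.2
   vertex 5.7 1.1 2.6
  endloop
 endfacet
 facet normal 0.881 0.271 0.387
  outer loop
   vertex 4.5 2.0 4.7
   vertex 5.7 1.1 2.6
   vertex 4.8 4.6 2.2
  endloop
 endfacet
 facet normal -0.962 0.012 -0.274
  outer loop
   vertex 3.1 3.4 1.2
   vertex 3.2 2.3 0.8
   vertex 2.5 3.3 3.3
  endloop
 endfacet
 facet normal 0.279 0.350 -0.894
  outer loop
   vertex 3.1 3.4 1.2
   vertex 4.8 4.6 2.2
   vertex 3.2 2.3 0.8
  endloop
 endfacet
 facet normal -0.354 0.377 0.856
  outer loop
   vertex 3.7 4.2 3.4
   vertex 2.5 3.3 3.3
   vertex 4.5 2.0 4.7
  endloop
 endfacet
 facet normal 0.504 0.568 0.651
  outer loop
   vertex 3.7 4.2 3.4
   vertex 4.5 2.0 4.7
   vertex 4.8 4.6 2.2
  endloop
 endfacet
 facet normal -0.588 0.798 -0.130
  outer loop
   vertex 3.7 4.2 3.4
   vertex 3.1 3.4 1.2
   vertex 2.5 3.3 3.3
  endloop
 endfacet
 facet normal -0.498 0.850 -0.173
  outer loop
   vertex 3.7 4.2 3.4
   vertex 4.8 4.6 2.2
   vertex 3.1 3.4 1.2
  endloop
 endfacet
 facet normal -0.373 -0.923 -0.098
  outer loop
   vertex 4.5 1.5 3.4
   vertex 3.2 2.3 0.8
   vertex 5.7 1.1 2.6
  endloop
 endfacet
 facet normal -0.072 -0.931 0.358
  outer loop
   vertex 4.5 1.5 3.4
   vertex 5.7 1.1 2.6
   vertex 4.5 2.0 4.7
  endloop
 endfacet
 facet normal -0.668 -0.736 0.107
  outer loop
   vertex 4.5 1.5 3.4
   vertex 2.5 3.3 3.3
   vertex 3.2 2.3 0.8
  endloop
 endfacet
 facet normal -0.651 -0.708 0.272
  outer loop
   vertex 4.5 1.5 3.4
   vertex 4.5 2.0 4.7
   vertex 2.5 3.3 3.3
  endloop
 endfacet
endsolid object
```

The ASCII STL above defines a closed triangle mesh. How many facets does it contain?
12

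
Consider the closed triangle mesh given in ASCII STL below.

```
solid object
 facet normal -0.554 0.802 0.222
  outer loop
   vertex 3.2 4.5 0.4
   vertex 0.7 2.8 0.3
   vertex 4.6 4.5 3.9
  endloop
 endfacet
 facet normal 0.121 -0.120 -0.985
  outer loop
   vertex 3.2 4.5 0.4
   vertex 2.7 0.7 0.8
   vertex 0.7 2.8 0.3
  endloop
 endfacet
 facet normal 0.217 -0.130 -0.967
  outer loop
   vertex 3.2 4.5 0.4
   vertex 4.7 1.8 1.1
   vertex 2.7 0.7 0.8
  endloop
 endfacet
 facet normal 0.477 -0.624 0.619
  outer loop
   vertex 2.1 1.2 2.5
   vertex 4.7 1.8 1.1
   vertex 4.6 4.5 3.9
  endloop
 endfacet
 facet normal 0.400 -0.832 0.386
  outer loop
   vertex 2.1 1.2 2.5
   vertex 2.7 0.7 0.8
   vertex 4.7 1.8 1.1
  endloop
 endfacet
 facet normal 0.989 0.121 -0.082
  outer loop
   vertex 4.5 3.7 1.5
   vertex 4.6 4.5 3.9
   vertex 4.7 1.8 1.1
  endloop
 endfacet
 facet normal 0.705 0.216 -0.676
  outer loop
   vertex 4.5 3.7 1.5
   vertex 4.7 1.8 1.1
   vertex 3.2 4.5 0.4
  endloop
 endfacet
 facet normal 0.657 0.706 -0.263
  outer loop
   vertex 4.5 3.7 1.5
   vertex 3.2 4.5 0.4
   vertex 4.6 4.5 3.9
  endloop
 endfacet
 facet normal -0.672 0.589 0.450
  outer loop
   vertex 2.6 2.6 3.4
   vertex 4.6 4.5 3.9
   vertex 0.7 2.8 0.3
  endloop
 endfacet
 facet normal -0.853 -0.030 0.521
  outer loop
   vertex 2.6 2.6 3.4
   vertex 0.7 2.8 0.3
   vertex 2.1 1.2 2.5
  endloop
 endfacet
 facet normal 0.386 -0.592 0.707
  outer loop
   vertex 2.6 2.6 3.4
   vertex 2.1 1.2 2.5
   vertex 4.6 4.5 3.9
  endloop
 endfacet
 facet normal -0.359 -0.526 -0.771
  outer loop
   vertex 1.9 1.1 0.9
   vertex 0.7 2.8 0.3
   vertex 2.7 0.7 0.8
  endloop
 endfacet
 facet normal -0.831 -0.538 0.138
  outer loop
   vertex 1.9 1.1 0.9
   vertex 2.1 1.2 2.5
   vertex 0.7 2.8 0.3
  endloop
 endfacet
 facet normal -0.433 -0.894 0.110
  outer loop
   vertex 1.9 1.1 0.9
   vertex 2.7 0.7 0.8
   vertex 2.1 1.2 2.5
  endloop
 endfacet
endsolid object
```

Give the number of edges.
21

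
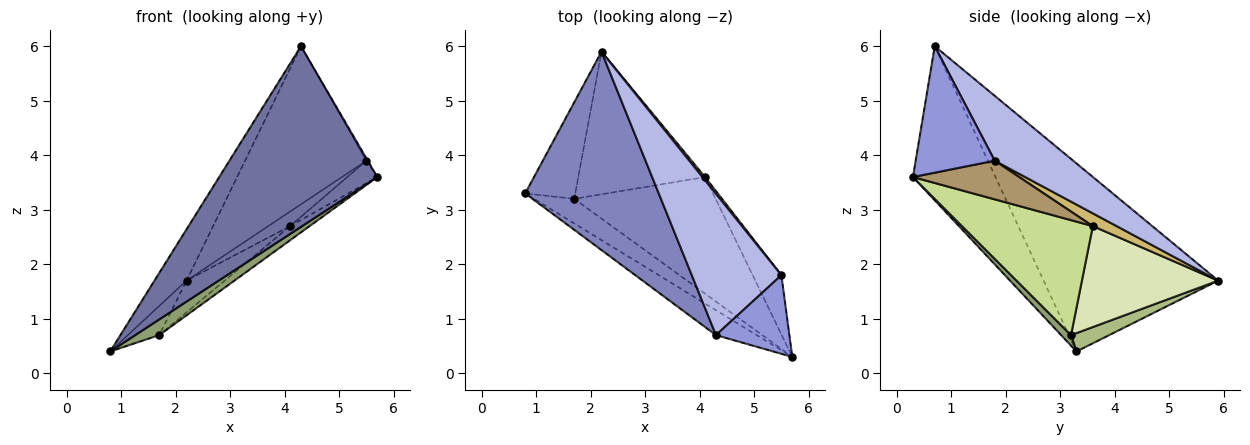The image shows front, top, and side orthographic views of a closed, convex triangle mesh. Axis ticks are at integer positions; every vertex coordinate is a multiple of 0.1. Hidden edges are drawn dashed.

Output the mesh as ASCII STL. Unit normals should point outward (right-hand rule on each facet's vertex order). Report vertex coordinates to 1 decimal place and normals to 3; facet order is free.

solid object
 facet normal -0.459 -0.880 -0.121
  outer loop
   vertex 4.3 0.7 6.0
   vertex 0.8 3.3 0.4
   vertex 5.7 0.3 3.6
  endloop
 endfacet
 facet normal -0.806 0.148 0.573
  outer loop
   vertex 4.3 0.7 6.0
   vertex 2.2 5.9 1.7
   vertex 0.8 3.3 0.4
  endloop
 endfacet
 facet normal 0.865 0.015 0.502
  outer loop
   vertex 5.5 1.8 3.9
   vertex 4.3 0.7 6.0
   vertex 5.7 0.3 3.6
  endloop
 endfacet
 facet normal 0.434 0.672 0.600
  outer loop
   vertex 5.5 1.8 3.9
   vertex 2.2 5.9 1.7
   vertex 4.3 0.7 6.0
  endloop
 endfacet
 facet normal 0.216 -0.525 -0.823
  outer loop
   vertex 1.7 3.2 0.7
   vertex 5.7 0.3 3.6
   vertex 0.8 3.3 0.4
  endloop
 endfacet
 facet normal 0.331 0.273 -0.903
  outer loop
   vertex 1.7 3.2 0.7
   vertex 0.8 3.3 0.4
   vertex 2.2 5.9 1.7
  endloop
 endfacet
 facet normal 0.628 0.094 -0.772
  outer loop
   vertex 4.1 3.6 2.7
   vertex 5.7 0.3 3.6
   vertex 1.7 3.2 0.7
  endloop
 endfacet
 facet normal 0.614 0.172 -0.771
  outer loop
   vertex 4.1 3.6 2.7
   vertex 1.7 3.2 0.7
   vertex 2.2 5.9 1.7
  endloop
 endfacet
 facet normal 0.783 0.221 -0.582
  outer loop
   vertex 4.1 3.6 2.7
   vertex 5.5 1.8 3.9
   vertex 5.7 0.3 3.6
  endloop
 endfacet
 facet normal 0.729 0.668 0.152
  outer loop
   vertex 4.1 3.6 2.7
   vertex 2.2 5.9 1.7
   vertex 5.5 1.8 3.9
  endloop
 endfacet
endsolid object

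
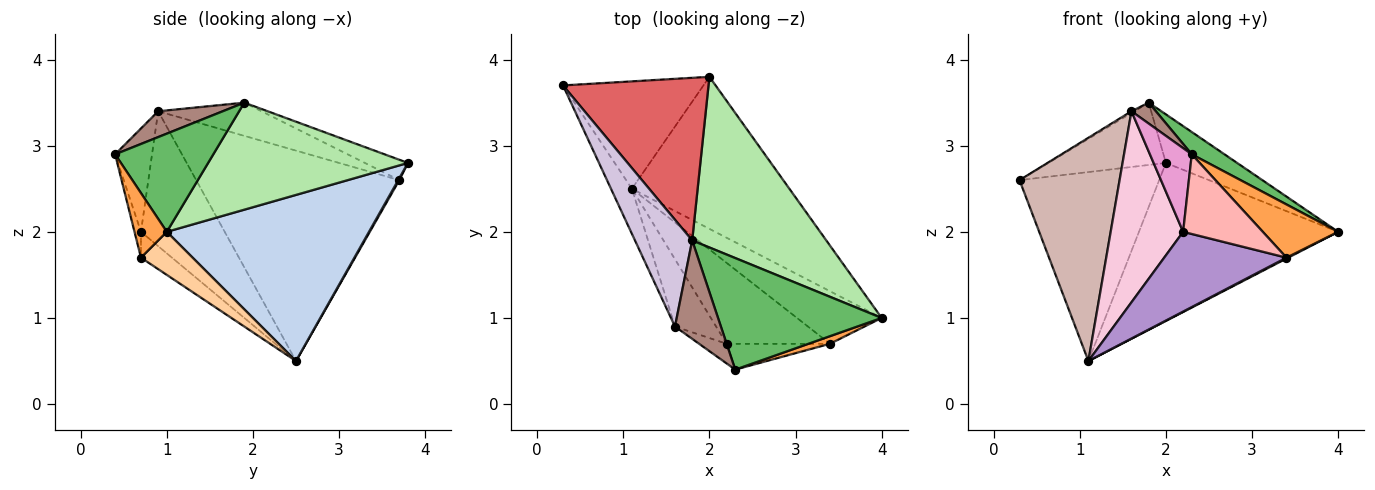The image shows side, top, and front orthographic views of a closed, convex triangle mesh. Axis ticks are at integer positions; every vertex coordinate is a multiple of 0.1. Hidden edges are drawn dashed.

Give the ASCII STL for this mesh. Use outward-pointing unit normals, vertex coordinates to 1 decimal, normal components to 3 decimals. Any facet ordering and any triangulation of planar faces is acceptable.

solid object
 facet normal 0.007 0.869 -0.494
  outer loop
   vertex 2.0 3.8 2.8
   vertex 1.1 2.5 0.5
   vertex 0.3 3.7 2.6
  endloop
 endfacet
 facet normal 0.590 0.582 -0.560
  outer loop
   vertex 2.0 3.8 2.8
   vertex 4.0 1.0 2.0
   vertex 1.1 2.5 0.5
  endloop
 endfacet
 facet normal 0.391 -0.911 0.130
  outer loop
   vertex 3.4 0.7 1.7
   vertex 4.0 1.0 2.0
   vertex 2.3 0.4 2.9
  endloop
 endfacet
 facet normal 0.453 -0.015 -0.891
  outer loop
   vertex 3.4 0.7 1.7
   vertex 1.1 2.5 0.5
   vertex 4.0 1.0 2.0
  endloop
 endfacet
 facet normal 0.507 -0.169 0.845
  outer loop
   vertex 1.8 1.9 3.5
   vertex 2.3 0.4 2.9
   vertex 4.0 1.0 2.0
  endloop
 endfacet
 facet normal 0.609 0.217 0.763
  outer loop
   vertex 1.8 1.9 3.5
   vertex 4.0 1.0 2.0
   vertex 2.0 3.8 2.8
  endloop
 endfacet
 facet normal -0.130 0.355 0.926
  outer loop
   vertex 1.8 1.9 3.5
   vertex 2.0 3.8 2.8
   vertex 0.3 3.7 2.6
  endloop
 endfacet
 facet normal -0.077 -0.948 -0.308
  outer loop
   vertex 2.2 0.7 2.0
   vertex 3.4 0.7 1.7
   vertex 2.3 0.4 2.9
  endloop
 endfacet
 facet normal -0.175 -0.691 -0.701
  outer loop
   vertex 2.2 0.7 2.0
   vertex 1.1 2.5 0.5
   vertex 3.4 0.7 1.7
  endloop
 endfacet
 facet normal -0.502 0.014 0.865
  outer loop
   vertex 1.6 0.9 3.4
   vertex 1.8 1.9 3.5
   vertex 0.3 3.7 2.6
  endloop
 endfacet
 facet normal 0.482 -0.182 0.857
  outer loop
   vertex 1.6 0.9 3.4
   vertex 2.3 0.4 2.9
   vertex 1.8 1.9 3.5
  endloop
 endfacet
 facet normal -0.893 -0.440 -0.089
  outer loop
   vertex 1.6 0.9 3.4
   vertex 0.3 3.7 2.6
   vertex 1.1 2.5 0.5
  endloop
 endfacet
 facet normal -0.652 -0.738 -0.174
  outer loop
   vertex 1.6 0.9 3.4
   vertex 2.2 0.7 2.0
   vertex 2.3 0.4 2.9
  endloop
 endfacet
 facet normal -0.737 -0.638 -0.225
  outer loop
   vertex 1.6 0.9 3.4
   vertex 1.1 2.5 0.5
   vertex 2.2 0.7 2.0
  endloop
 endfacet
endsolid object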